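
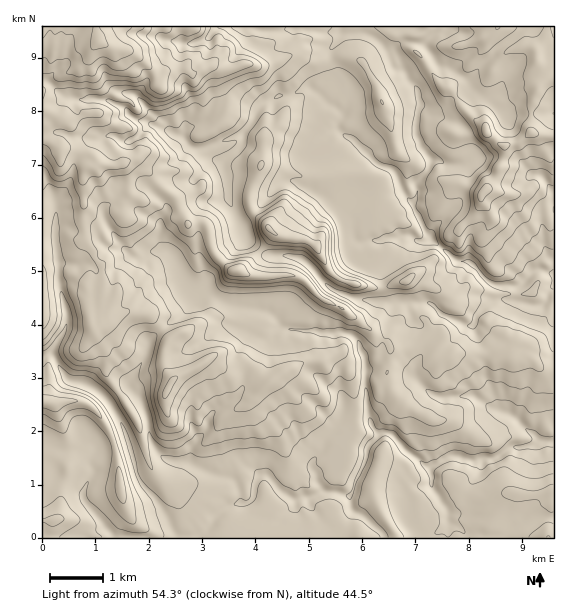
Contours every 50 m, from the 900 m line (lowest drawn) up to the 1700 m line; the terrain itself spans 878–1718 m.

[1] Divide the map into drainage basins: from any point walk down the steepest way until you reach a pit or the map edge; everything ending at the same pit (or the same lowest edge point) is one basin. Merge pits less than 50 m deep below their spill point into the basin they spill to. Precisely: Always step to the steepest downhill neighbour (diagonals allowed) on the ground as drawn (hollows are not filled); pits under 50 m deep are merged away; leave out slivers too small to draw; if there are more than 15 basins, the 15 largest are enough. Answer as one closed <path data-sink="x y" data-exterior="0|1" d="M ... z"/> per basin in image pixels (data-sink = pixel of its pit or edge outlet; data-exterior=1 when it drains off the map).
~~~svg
<path data-sink="541 441" data-exterior="0" d="M553 26l-511 1 1 511 511-1 0-165-13-3-10-11-20-8-20 4-39 0-9 5-4-3 2-35 10-20-10-10-13-5-12-9-33 12-28-4-12-4-13-9-15-27-10-6-28-4-24-23-4-11 4-17 8-19 3-2 43 15 21 0 13-4 22 0 3-7 10-10 19-6 50 31 20 4 16 8 16-18 5-12 3-17 16-6 10-9 0-27 6-16 4-7 13-6z"/><path data-sink="553 275" data-exterior="1" d="M533 133l-17 10-11 4-3 17-5 12-16 18-16-8-20-4-50-31-19 6-10 10-3 7-22 0-13 4-21 0-43-15-5 5-9 24 0 15 3 5 24 23 28 4 10 6 15 27 13 9 12 4 28 4 33-12 12 9 13 5 10 10-10 20-2 35 4 3 9-5 39 0 20-4 20 8 10 11 12 2 1-235z"/><path data-sink="553 113" data-exterior="1" d="M553 77l-4 0-8 6-8 17-2 32 4 2 19 1z"/>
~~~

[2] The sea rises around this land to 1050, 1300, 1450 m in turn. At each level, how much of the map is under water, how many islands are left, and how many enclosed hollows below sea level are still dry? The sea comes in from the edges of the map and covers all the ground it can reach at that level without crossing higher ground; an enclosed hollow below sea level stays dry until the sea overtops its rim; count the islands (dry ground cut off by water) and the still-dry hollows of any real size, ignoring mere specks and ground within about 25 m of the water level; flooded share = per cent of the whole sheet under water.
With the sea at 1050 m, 16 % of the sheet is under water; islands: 0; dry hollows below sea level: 0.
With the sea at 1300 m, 82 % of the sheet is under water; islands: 2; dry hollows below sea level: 0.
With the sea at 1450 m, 95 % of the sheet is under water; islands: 0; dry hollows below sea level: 0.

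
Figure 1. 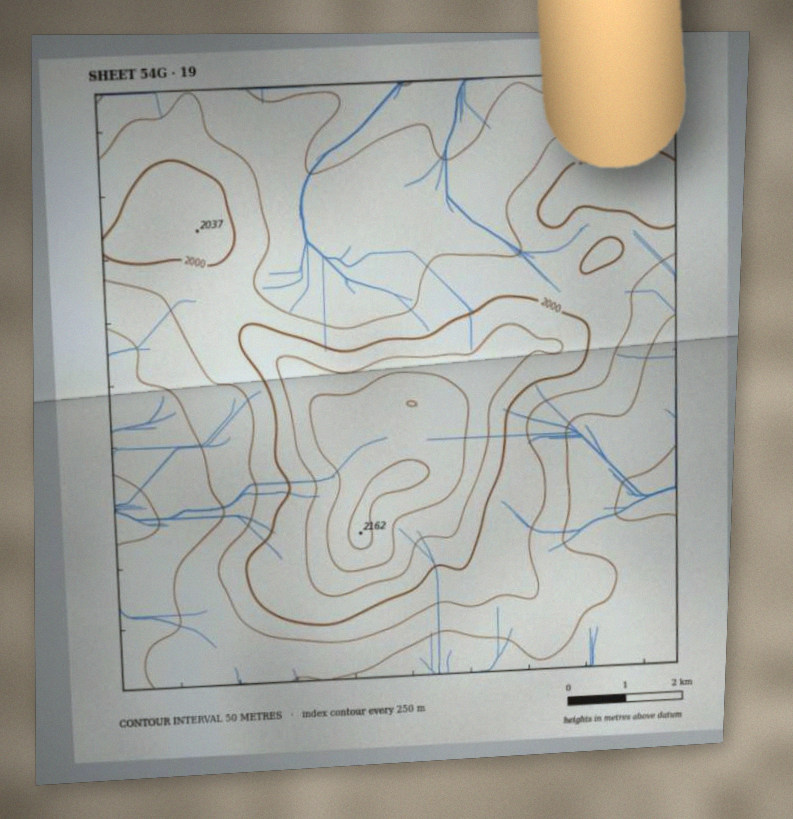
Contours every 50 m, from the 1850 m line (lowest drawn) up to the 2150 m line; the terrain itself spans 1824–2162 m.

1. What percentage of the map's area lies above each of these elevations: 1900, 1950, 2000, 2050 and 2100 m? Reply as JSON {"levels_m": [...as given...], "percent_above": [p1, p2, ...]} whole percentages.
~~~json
{"levels_m": [1900, 1950, 2000, 2050, 2100], "percent_above": [79, 47, 26, 12, 6]}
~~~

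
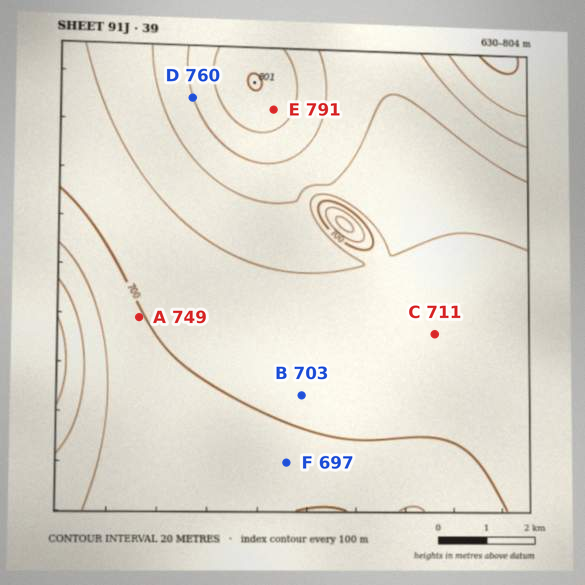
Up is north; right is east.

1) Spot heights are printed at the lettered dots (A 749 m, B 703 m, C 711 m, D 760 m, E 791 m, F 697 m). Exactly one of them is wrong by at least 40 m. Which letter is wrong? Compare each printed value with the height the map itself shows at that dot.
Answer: A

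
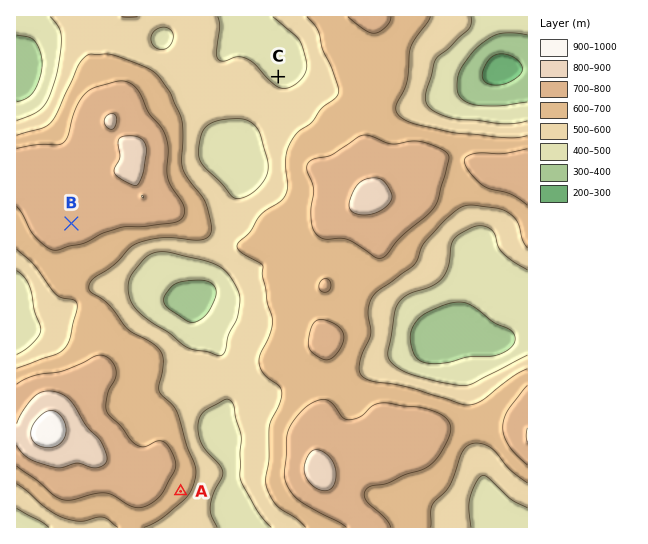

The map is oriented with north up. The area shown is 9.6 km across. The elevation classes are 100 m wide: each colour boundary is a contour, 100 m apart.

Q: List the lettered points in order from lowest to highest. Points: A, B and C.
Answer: C A B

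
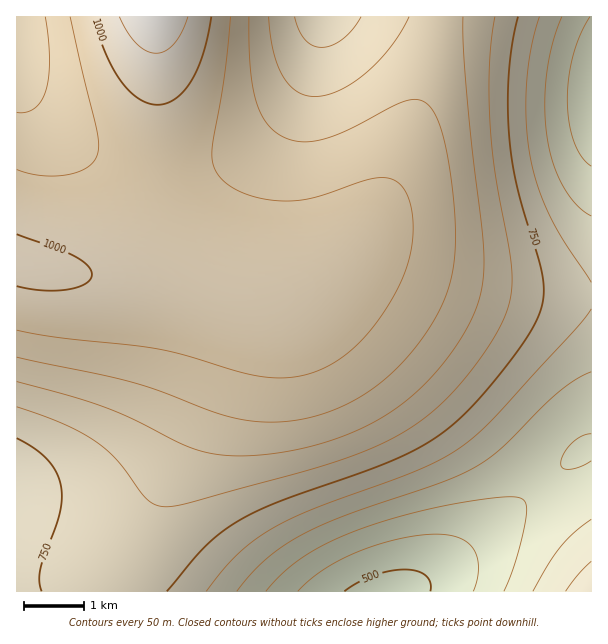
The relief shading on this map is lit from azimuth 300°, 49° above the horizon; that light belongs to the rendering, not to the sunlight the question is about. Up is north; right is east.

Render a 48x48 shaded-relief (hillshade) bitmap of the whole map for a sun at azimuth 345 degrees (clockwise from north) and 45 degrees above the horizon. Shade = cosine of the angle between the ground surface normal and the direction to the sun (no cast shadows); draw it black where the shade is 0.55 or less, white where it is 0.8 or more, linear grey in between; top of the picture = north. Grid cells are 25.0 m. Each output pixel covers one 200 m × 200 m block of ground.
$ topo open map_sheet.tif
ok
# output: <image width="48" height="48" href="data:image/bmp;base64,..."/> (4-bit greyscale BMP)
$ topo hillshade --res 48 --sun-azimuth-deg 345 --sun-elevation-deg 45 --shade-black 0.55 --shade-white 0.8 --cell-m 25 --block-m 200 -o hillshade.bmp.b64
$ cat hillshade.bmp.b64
<image width="48" height="48" href="data:image/bmp;base64,Qk32BAAAAAAAAHYAAAAoAAAAMAAAADAAAAABAAQAAAAAAIAEAAATCwAAEwsAABAAAAAAAAAAAAAAABEREQAiIiIAMzMzAERERABVVVUAZmZmAHd3dwCIiIgAmZmZAKqqqgC7u7sAzMzMAN3d3QDu7u4A////AKqqmZmIh3ZmVVRERFVWZneJmqu7zMzMzKqqqZmYiHdmVVRERERVVmd4iaq7vMzMzKqqqqmZiHdmVVREQzRERVZneImqu8zN3aqqqqqZmId2ZVRDMzMzNEVWZ3iaq7zM3bqqqqqZmId2ZVRDMzIjMzRFVneJqrvM3aqqqqqpmYh2ZVRDMyIiIjM0RWd4mqvMzaqqqqqpmYh3ZVRDMiIiIiIzRFZ4iau8zKqqqqqZmYh3ZlRDMyIiIiIjNFVniZq7zKqqqqmZmYh3ZlVEMyIiIiIjM0VmeJmrvJmZmZmZmIh3ZlVEMzIiIiIiM0RWd4mqu5mZmZmYiIh3ZmVUQzMiIiIjM0RVZ4iaqoiIiIiIiId3ZmVVREMzMzMzM0RVZniJmnd3d3d3d3d3dmZVVEREMzMzNERFVmd4iWZmZ3d3d3d3dmZmVVVERERERERFVmZ3iFZmZmZnd3d3d2ZmZlVVVERERERFVWZnd1VVVmZmZ3d3d3d2ZmZlVVVVRERVVVZmd1VVVWZmZnd3d3d3d2ZmZlVVVVVVVVVmZ0VVVVZmZnd3d3d3d3d2ZmZlVVVVVVVmZkVVVVZmZnd3d3eHd3d3d2ZmZVVVVVVmZlVVVWZmZ3d3iIiIiIh3d3dmZmVVVVZmZlVVVmZmd3d4iIiIiIiId3d2ZmZmZmZmZ1VmZmZ3d3iIiIiIiIiIiHd3dmZmZmZnd2ZmZ3d3eIiIiZmZmZmIiId3d3ZmZnd3d3d3d3eIiIiZmZmZmZmZiIiHd3d3d3d4iHiIiIiIiZmZmZmZmZmZmIiId3d3d4iImYiJmZmZmZmZmqqqqpmZmYiIiHd4iIiZmZmZmZmZmaqqqqqqqqqZmZiIiIiIiJmZqpqqqqqqqqqqqqqqqqqpmZmIiIiIiZmqqqqqqqqqqqqqqqqqqqqqmZmYiIiIiZmqu6q7u6qqqqqqqqqqqqqqqpmZiIiImZqqu7u7u7uqqqqqqqu7u7uqqqmZmIiImZqqu7u7u7u6qqqqqqu7u7u6qqqZmYiImZqru7u7u7uqqqqqqqu7u7u7uqqpmYiImZqqu7u7u7uqqqqqqqu7u7u7u6qpmZiIiZmqu7u7u7qqqpmaqqu7u7y7u7qqmZiIiZmqu7u7u6qqmZmZmqq7vMzMu7uqmZiIiJmaq7u7uqqZmZmZmaq7vMzMzLu6qZiIiImZqru7uqmZiIiImaqrvMzMzLu6qZiIiIiZqru7qqmYiIiIiZqrvMzMzMu6qZiIiIiJmru7qpmYiHd4iJmrvMzMzMy7qZiId3iImbu6qpmIh3d3iJmqvMzMzMy7qpiHd3eIibu6qpmId3d3eImqu8zMzMy7qpiHd3d4iLu6qZmId3d3eImau8zMzMy7qpiHd3d3iLuqqZmId3d3d4iaq8zMzMy7qpiHd2Z3eLqqqZiId3dnd3iZq7zMzMy7qpiHdmZnd6qqqZmIh3dmd3iJqrvMzMy7qpiHdmZmd6qqmZmIh3d2d3eJmru8zMu7qpiHdmZmZqqqmZmIh3d2Z3eImqu7zMu7qpiHdmZmZg=="/>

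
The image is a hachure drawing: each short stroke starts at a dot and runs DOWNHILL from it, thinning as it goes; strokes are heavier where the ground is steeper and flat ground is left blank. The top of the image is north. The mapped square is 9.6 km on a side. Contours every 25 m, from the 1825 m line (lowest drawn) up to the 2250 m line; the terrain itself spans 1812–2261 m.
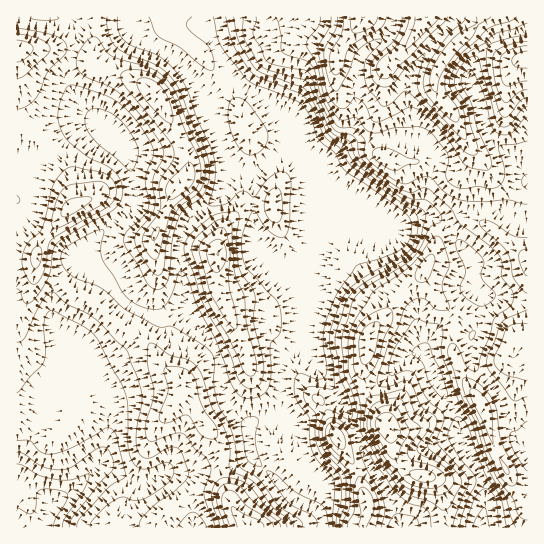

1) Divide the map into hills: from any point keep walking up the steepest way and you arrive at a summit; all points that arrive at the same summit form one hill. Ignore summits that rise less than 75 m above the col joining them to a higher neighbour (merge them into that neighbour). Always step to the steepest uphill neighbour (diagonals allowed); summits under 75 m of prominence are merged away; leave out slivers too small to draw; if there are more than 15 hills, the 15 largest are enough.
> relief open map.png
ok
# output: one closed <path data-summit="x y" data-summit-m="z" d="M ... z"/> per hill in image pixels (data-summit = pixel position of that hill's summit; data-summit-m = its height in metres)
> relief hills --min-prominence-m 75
<path data-summit="527 58" data-summit-m="2261" d="M394 16l-263 0 0 9 8 12 31 18 25 24 14 27 3 13 15 36 3 14 25 3 26-17 18-2 7 3 9 10 4 20-1 7 17-1 11 3 43 28 8 1 14-7 10-8 6-24 10-22-1-9-11-10-12 0-18-5-12 0-30 5-22 13 16-15 9-23 1-10-4-26 6-22 11-14 12-7 9-9 4-9z"/><path data-summit="155 94" data-summit-m="2069" d="M130 16l-114 1 1 464 4-23 18-33 0-40 28-48-11-10-4-10 0-23 8-16 16-15 1-3 8 11 22 13 22 23 13 6 17 6 26-10-2-30-6-22 2-19 8-17 33-24 9-24-2-18-11-24-7-25-9-19-23-27-11-8-21-11-9-7-5-9z"/><path data-summit="250 526" data-summit-m="2089" d="M77 260l-1 3-16 15-5 8-3 8 0 23 7 14 26 19 19 35 4 50-9 30 8 2 30 16-10 22-3 22 199 1 0-10-4-7-28-14-14-16-25-24-4-18 0-14-19-20-4-8-8-43-10-17-15-16-5-11-4-1-24 10-17-6-13-6-22-23-22-13z"/><path data-summit="387 426" data-summit-m="2172" d="M335 192l-17 1-7 18 1 36-9 43 1 44 4 16 11 21 14 18 15 25 15 37 32 55 5 21 81 1 4-22-1-21-19-38-12-38-10-16-12-30-7-10 7-15 10-7 14 0 14 4 6-4 5-14 1-18-8-10-1-28-19-27-14-14-9-4-9 0-20 8-10 0-37-25z"/><path data-summit="426 17" data-summit-m="2251" d="M527 16l-132 0-4 15-30 24-8 28 4 26-1 10-7 19-13 15 22-10 37-4 18 5 12 0 12 13 0 6-10 22-6 24-19 14 19-7 10 0 14 4 14-7 18-4 16 2 28 12 7-1 0-43-12-18-28-26-5-12-6-26-8-14 2-16 10-17 14-13 32-6z"/><path data-summit="218 254" data-summit-m="2075" d="M235 169l-6 1-5 20-4 7-33 25-8 16-2 19 6 22 2 30 7 12 21 25 7 16 1 19 4 16 4 8 20 22 8-7 23-2 1-48 3-11 5-5-21-23-3-6 0-11 6-9 7-6 13-7 11 0 2-6-3-3-15-4-12-7-17-19-4-38 0-38 3-4z"/>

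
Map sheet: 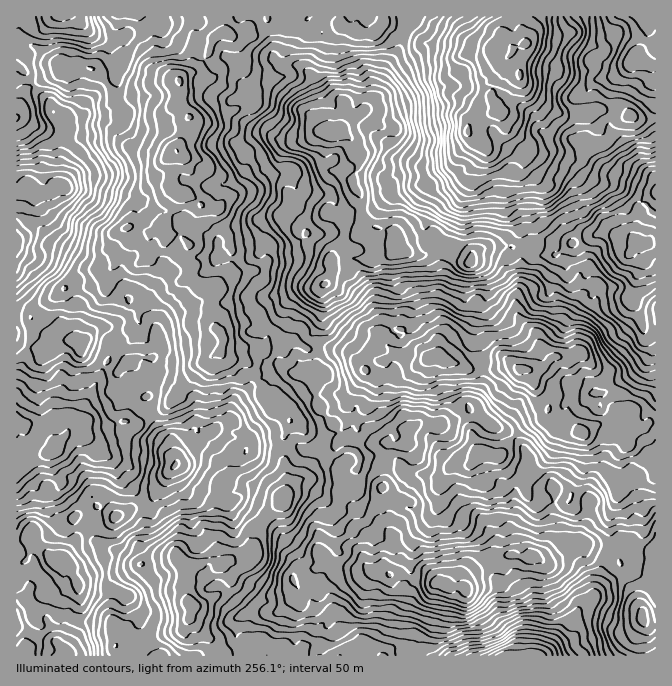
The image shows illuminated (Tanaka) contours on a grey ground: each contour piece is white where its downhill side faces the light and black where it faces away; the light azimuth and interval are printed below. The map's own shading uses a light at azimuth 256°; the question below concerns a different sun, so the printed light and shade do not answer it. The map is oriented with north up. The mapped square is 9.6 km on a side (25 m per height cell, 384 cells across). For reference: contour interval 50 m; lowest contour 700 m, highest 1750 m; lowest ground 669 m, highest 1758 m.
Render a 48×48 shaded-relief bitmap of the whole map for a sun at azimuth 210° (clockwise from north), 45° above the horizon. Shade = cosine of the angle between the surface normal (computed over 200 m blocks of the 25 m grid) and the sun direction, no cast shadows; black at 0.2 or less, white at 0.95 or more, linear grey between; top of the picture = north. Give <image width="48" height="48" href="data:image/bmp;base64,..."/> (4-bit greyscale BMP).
<image width="48" height="48" href="data:image/bmp;base64,Qk32BAAAAAAAAHYAAAAoAAAAMAAAADAAAAABAAQAAAAAAIAEAAATCwAAEwsAABAAAAAAAAAAAAAAABEREQAiIiIAMzMzAERERABVVVUAZmZmAHd3dwCIiIgAmZmZAKqqqgC7u7sAzMzMAN3d3QDu7u4A////AGec7tuq3/7IipdndliFWHQRAAIQA1QkVYq97cuazuyWeGVVZ3dUVkIQABEAFVNFVszMy6h5vNt2h1REaHMjQhEQAzAAJnVmadqYeIVr3cl4qYdmiFIzIhAAJCABR4h2rZiHeZnN3ad6upd5l0NDRCE2dlQzRXdXzYl2rL3+3LmsupeKl1Vmh2i8yodERVRZyphozszczbm7q4aamYiry73e2odXmGV6qJet7cqZqnaIinaqm6rN3d7u7Lq924ipmZre3JdmZVZ2aGepvLzMze7uzN3v3M3Lu83sunZlVEZkaIu5zbu7ze7brN7+3u7t3N7ruoqodUREeK25zKur3c26ve/97t3uzN3cur3ahld4qqyZqquazd287u7bzL3tzczMq+7JdWmruqh4mKqL3tzN7cypvN/czazbvf2nZnmqmIh3d6qs3LvN3Mus7v7czazbztqHaLuph4p2eLqamJurzLm///7d27u6vKd2e+yZmruZmqmJibl5mHnv/+3duqqZuniYreyqrdzLmKqrq6eJZY3/7cq7q4iZl2iZztzczu3IaczMvMzKe+7+uWeaqVaHZld4zs3d7uyEfNzc3v/rz/7smGeYdVZmZniau83t7rhVq87u7/7e/+/rmIqWNFVnZ4mqus7u7JZXmt7t3u7u/v/amruVI0VmVoqZq87suoiavd27zd7cveyZu8pSI2iFV6u7vMy7mJq8zcqqqqqGioVpiZMBI5uYq6rMvNy6d5mZmJmpiHZld1WGNCABNcu73czLvdy4Z4d2VniHd2ZTVWhiIgASWbvN7u3L3tunaHZTJFVlRWQSRYggIgEje4rd3uy83tyoeHZBFEVTNEMTVnczMjVWmWeLzdvN3cuYiZdUaIYyMzIiJFRENHdWdXdnvMze3LqHmYd4mqYiIiIgFWMjRnUiRYmYm7zdzLmIh3d4iqhlNGZViYVFZ2MjZ6u5m83LzLmah3ZXm7mYirms3bqpiGRHmduYqqzLy5mqhmRpmZiazd3u7u3LqpeKvMl4h2ipqazLd2aJeJm97v//7/3czLq83XeHZneKvNy5iYmqmpnO7///7u3tzMzMyomXiZms3LmIiHiqmGnN7///7e7tu8y6l83N3Lq8y5mYVVeoVXvM3d7+3d3bmrqYiO7v/d3czMqFNWZjN5qry87u7dzKmpmpm+7u7u7bvKdDVkMhRnmqmbzf7LuoiJu7zszM3dyqqIZnhjVUVnvJiczO2auHeLy83rqKzMqbuqmHh4mGiry5vM3Mq8l5qsy923Vs3Mu8vKZGmqlovMur3c3KrLirmaq7h1bP7svMvJVoqpeL3M3N3d3Jq5u4Z4d1NGr/7sq8zJeamYm8zO7v/u3LvM2WaIZURZztzKmrqFeYmomq3u7v/uzd3dtmh2d1V8yphmmoZEiYuYm9/t3v7tvO3cmHhnmHirhTImqnZYmruqzu7e7u3cu8u6qXd5mIvIYxJ7y6iamrmbzczd3LupqYiZh2Z2ZomHUiWt3KiaiZeLy6vMmbmImGaIdWVVVWZw=="/>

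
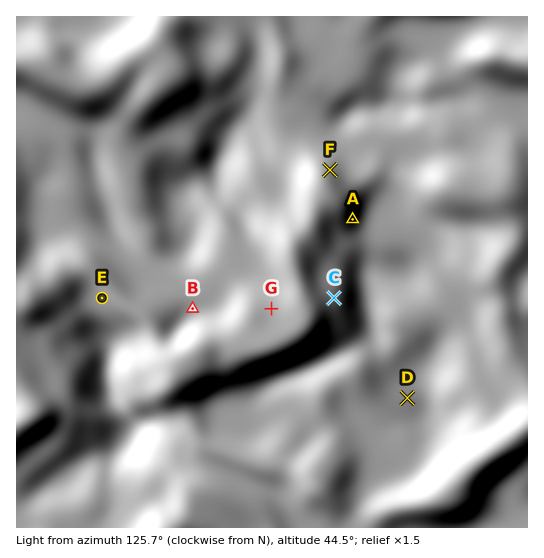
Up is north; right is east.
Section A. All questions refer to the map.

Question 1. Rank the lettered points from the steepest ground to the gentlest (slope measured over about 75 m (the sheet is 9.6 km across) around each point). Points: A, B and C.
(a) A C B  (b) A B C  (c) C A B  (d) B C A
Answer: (a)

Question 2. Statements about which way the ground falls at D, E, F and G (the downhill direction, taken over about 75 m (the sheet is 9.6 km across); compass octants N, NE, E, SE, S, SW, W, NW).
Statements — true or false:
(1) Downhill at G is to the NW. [false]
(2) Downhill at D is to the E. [false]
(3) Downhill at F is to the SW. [true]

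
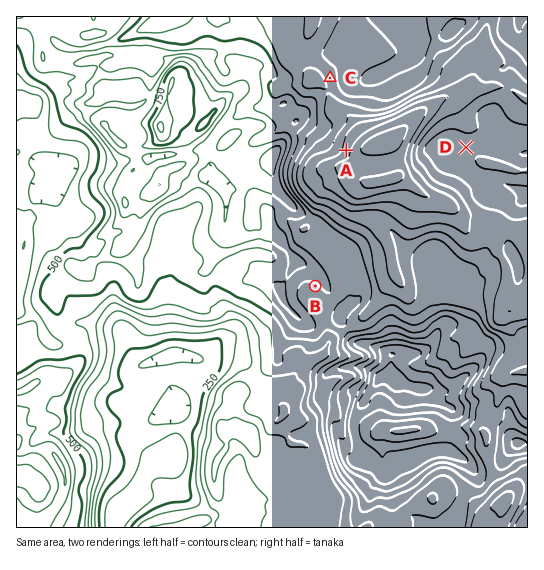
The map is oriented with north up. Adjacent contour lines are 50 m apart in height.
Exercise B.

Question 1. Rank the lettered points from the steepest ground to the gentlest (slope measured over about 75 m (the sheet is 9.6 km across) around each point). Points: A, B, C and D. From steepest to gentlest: A C B D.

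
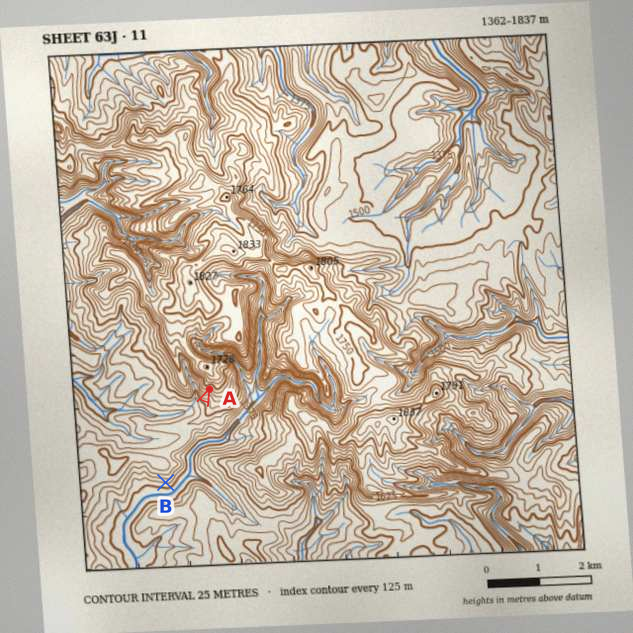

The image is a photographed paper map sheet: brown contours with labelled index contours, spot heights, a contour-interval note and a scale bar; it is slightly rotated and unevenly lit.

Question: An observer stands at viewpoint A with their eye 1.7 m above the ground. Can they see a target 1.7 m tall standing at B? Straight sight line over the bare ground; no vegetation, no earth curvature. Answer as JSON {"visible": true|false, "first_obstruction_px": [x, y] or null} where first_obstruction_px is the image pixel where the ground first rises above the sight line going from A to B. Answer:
{"visible": false, "first_obstruction_px": [176, 461]}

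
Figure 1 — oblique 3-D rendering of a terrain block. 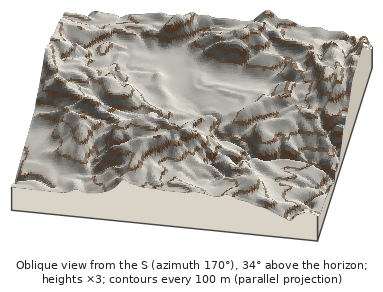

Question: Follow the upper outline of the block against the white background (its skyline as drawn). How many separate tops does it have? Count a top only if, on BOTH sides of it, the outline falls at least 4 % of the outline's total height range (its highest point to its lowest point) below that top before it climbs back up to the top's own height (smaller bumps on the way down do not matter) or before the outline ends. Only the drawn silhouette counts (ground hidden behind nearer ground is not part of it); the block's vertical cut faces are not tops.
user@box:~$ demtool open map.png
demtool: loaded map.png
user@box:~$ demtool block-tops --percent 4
2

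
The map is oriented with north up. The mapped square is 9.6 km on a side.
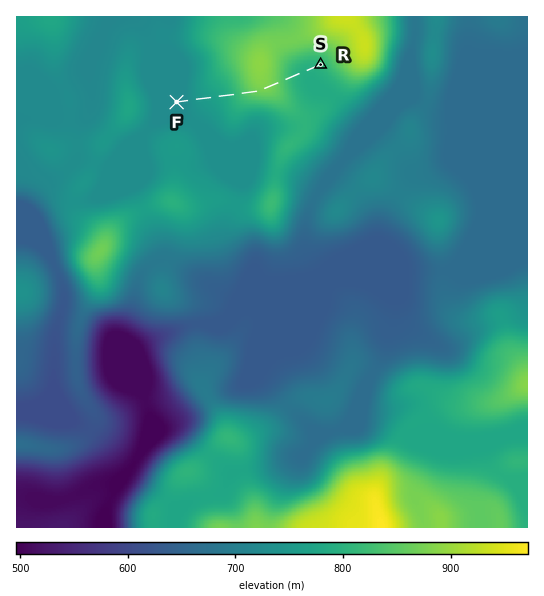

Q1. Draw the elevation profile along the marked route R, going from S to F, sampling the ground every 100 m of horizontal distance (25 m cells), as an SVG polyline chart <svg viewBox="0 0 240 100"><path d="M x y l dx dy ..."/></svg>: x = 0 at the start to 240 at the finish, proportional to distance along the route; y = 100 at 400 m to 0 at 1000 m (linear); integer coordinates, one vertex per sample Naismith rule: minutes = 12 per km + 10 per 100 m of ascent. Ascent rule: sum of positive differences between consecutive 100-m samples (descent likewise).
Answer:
<svg viewBox="0 0 240 100"><path d="M0 32l9 2 8 1 9 0 8 0 9-1 8-2 9-3 8-3 9-3 8-2 9 0 8 0 9 1 8 2 9 2 8 3 9 2 8 3 9 2 9 2 8 1 9 1 8 1 9 1 8 1 9 2 8 1 9 0 1 0"/></svg>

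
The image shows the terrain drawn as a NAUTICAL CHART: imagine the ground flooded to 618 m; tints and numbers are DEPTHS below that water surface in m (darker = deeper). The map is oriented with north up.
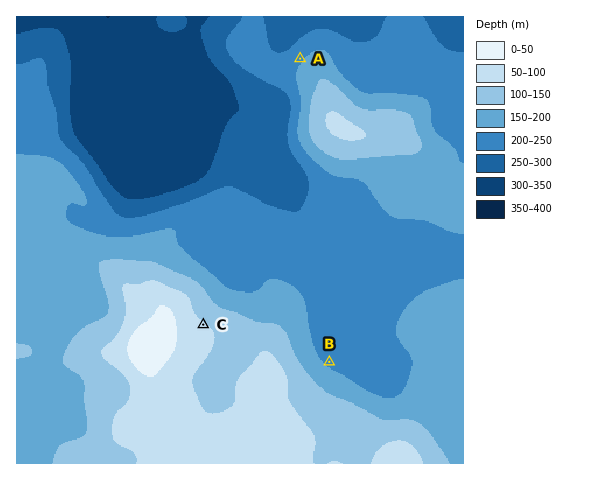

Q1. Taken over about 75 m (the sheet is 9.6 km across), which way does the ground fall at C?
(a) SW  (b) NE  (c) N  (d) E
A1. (b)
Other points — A NW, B NE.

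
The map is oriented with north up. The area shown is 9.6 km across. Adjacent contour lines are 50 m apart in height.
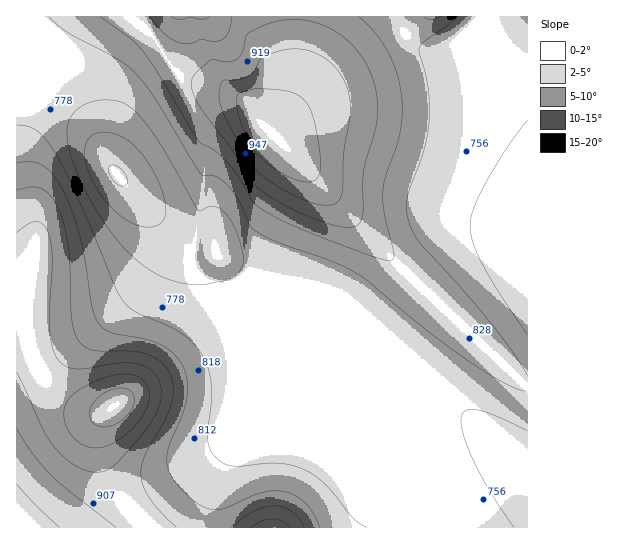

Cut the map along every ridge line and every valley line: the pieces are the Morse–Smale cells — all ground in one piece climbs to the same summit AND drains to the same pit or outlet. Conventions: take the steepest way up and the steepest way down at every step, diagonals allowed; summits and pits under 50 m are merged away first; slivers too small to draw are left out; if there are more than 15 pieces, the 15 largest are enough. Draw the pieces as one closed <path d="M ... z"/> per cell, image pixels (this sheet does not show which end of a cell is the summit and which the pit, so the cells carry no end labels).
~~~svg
<path d="M425 16l-131 0-1 67-2 11-19 32-1 7-16-16-14-21-12-7-48-13-9-9-20-32-23-19-112 0-1 63 33 14 22 15 16 17 22 40 12 16 54 54 16 8 20 4 25 31 7 5 35 10 28 4 11 6 74 54 136 106 1-80-9-3-117-111-129-134 15-18 25-24 92-58z"/><path d="M17 80l-1 222 8 1 1 28 8 28 14 23 19 18 24 11 16 0 5-2-8 9-4 15 4 32 14 29 29 34 63 0 3-26 11-35 9-18 35-51 13-33 3-14 0-24-4-14-16-22-25-11-27-33-24-6-20-13-46-47-12-16-22-40-16-17-22-15z"/><path d="M479 16l-56 1-18 18-92 58-25 24-15 18 129 134 117 111 8 3 1-265-32-29-17-28-4-14 0-17z"/><path d="M266 289l-5 1 14 15 6 16 0 38-14 39-35 51-9 18-11 35-2 26 318-1-1-64-136-106-74-54-11-6-28-4z"/><path d="M23 303l-7 0 0 224 129 1-1-5-17-17-12-16-12-25-4-32 4-15 6-8-19 1-12-4-17-11-14-14-16-29-6-22z"/><path d="M293 16l-164 1 23 18 20 32 9 9 48 13 12 7 14 21 15 15 21-38 2-11z"/><path d="M527 16l-46 0-6 14 0 17 10 27 11 15 31 28z"/>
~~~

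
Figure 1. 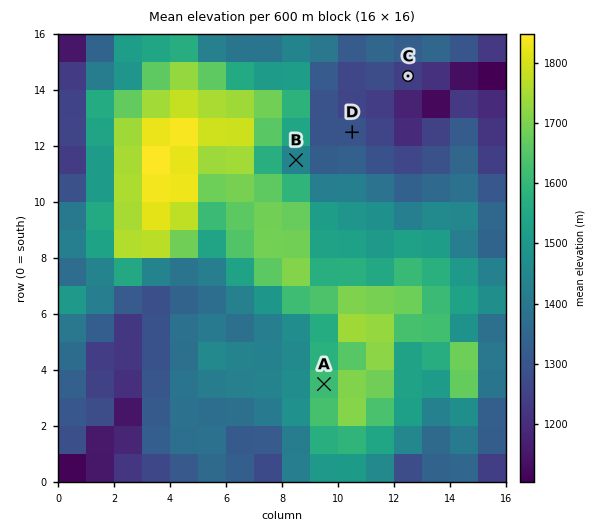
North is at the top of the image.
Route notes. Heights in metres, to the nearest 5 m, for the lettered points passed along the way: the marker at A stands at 1615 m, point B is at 1420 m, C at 1245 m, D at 1300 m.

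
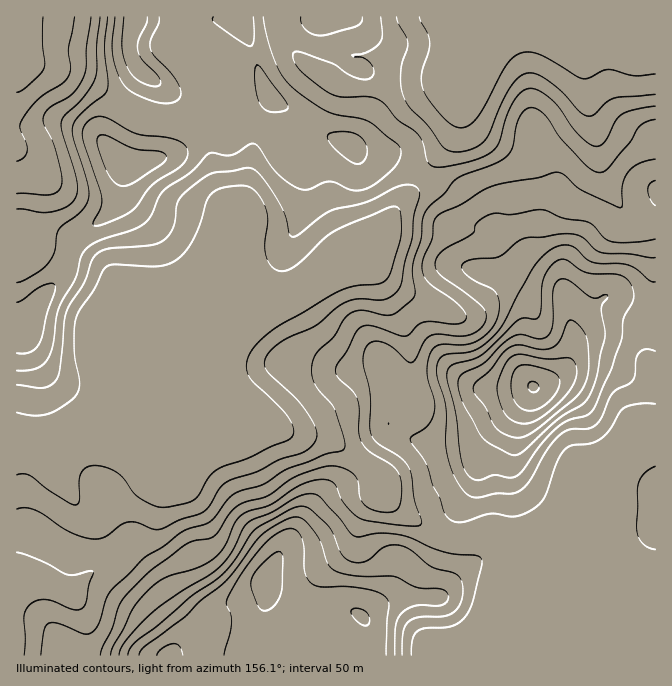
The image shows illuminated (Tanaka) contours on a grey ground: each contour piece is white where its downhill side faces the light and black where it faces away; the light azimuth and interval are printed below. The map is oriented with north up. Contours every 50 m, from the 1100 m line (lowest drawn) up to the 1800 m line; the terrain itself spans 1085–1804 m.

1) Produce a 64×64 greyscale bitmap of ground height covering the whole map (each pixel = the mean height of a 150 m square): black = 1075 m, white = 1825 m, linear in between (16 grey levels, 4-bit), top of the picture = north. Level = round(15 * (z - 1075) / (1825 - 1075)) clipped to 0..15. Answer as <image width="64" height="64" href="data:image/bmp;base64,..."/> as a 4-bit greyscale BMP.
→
<image width="64" height="64" href="data:image/bmp;base64,Qk12CAAAAAAAAHYAAAAoAAAAQAAAAEAAAAABAAQAAAAAAAAIAAATCwAAEwsAABAAAAAAAAAAAAAAABEREQAiIiIAMzMzAERERABVVVUAZmZmAHd3dwCIiIgAmZmZAKqqqgC7u7sAzMzMAN3d3QDu7u4A////ADRFVVVWiZq7uqqru7u7u7u7u7qYd3d3d3d3d3d3d3d3NEVVVVZ4maqqqqu7u7u7u7u7uph3d3d3d3d3d3d3d3c0RVVEVmeJmqqqq7u7u7u7u7u6mHd3d3d3d3d3d3d3dzRERERVZ3iJqqqqu7u7u7u7y7qYiIiHd3d3d3d3d3d3NEREREVmd4iZqqu7u7u7u7vLuqmZmYd3d3d3d3d3d3czRDM0RVZ3eImqq7vMu7u7u7u6qqqpmHd3d3d3d3d3dzMzMzRFVmd3eJmqu8zLu7u7u6qqqqmYd3d3d3d3d3d3MzMzNERVZnd3iJq7zMu6qqqqqqmZmZh3d3d3d3d3d3czM0RERERWZmd3iavMy7qqmZmZmZmYiHd3d3d3d3d3dzM0RERERFVWZmd4m7zLuqmYiZmZmIiIh3d3d3d3d3d3RERERERERFVmZneau7u6qYiImZmIh3d3d3d3d3d3d3dERERERERERVVmZ4mru7qZiIiIiHd3d3d3d3d3d3d3iEREQzMzRERERVVmeJqrqpmHd3d3d3d3d3d3d3d3d3eIREQzMzMzMzNERVZ4iZqpmId2ZmZ3d4d3d3d3d3d3d4hEMzMzMzMzMzM0VWd3iZmIdmZVZnd4iIiIh3d3d3d3iDMzMjMzMzIiIjNFVmZ4iId2ZVVmd4iIiIiIh3d3d3eIMzIiMzMzIiIiM0RVVWd3d2ZVVVZ3iImZmYiHd3d3d4gzIiIzMzIiIiIjNERFVmZ2ZlVVZneImZmZmId3d3d3iCIiIiMzIiIiIiIzM0RFVmZlVVVneIiaqqqpiHd3d3d4IiIiIiIiIiIiIiIzM0RFVVVVVmd4iZqqqqmId3d3d3ciIiIiIiIiIiIiIiIjMzREVVZnd4iJqqqrupiHd3d3dyIiIiIiIiIiIiIiIiIjM0RFVnd3iImqq7u7qYiId3d3IiIiIiIiIiIiIiIiIiIzREVnd3eIiaq7zMy6mIiHd3ciIiIiIiIiIiIiIiIiIzNEVWd3d3iJqrvM3cupmYh3dzMzIiIiIiIiIiIiIiIjNERVZ3d3d4mrvM3d3LqqmId3MzMyIiIiIiIiIiIiIjNERVVnd3d3iavM3e7tzLqYiIgzMzMiIiIiIiIiIiIjNERVVWd3d3eKu8zd7u7cu6mIiEREMyIiIiIiIiIiIjNERFVWZ3d3eJq7zN3u7t3LqZmIREQzIiIiIiIiIiIjNEREVWZnd3d4mqu8ze7t3cupmYhVVDMiIiIiIiIiIiM0RERVZmd3dniZmqvN3d3dy6qZiGZVQyIiIiIiIiIiIjRERFVWZ3dmd4iImrzMzMzLupmYZlVDIiIiIiIiIiIiMzRERVVmZmZnd3eJq7u7zMu6qZlmZUMiIiIiIiIiIiIjMzREVWZlVWZmZniaqqu8y7qpmWZlQyIiIiIiIiIiIiIjMzRFVVVVVVVWZ4mqqru7uqmZZmVDIiIiIiIiIiIiIiIjM0RURFVVVVZniZmqu7u6qZlmZlQyIiIiIiIiIiIiIiIjNERERVVVZneImZq7u7qqmVVmVDMiIiIiIiIiIiIiIiIzMzNEVWZnd4iZmru6qqqZRVVVQyIiIiIiIiIiIiIiIiIiIzRWZ3eIiImauqqqqZlEVVVDMiIiIiIiIiIiIiIiIiIjNFZ3eIiIiZqqqZmZiERFVUQzMzMzIiIiIiMzMiIiIiI0Vnd4iIiImamYiIiIRERVVEMzMzMyIiIiIzMzIiIiIjRWZ3d3eIiJmYh3d3dERFVVREREQzMiIiIjMzMyIiIiM1Vmd3d3iIiIh3ZmZ0REVVVVVEREMyIiIiM0QzMiIiIjRWZmd3d3d3d3ZmZmRERFVWVVVEQzMiIiIzREMzMiIjNFZmZ3d3d3d3ZmZmZEM0RFZmZVRDMyIiIjNERDMzMyM0VWZmZmZ3ZmZmZmZjMzM0VWZlVEMzIiIiNEREREQzMzRFVWZmZmZmZmZVZmIiIzRWZmZVRDMyIiM0REREREQzNERVVWZmZmZmVVVmciIiNFZndmVUQzMzM0RVVVVVVEREREVVVVZmZlVVVWZiIiM0Vnd3ZmVUREM0RVVVVVVVREREREVVVVVVVVRVZmIiIzVmd3d3ZlVERERVVVVVZlVURDMzNEVVVVVVREVVYSIjRWd3d3ZmVVVURFVVVVZmVVREMyIzNFVVVVRERFVRIiNFZ3ZmZmVVVVVVVVVVZmZVVEQyIiI0RVVVRDNEVVIiM0VmZlVVVVVVVVVVVVVVVVREQzIiIjNFVVRDM0RFUSIzRWZlVVVVVVVVVVVVVVVVREMzIhESI0VVRDMzNERRIjNEVVVVVVVVVVVVZlVVREREMzIhEREjRFREMiMzREESIjRFVVVWZVVVVVZmVUREREMzIhERESI0REMiIjMzMREiI0RVZmZlVVVVVmVURDMzMzMiEREREjNDMyIiIiIgAREiNFVndmVVVVVWVURDMzMzMiIRERESIzMiIiIiIiAAESI0Vnd2VVVVVVZURDMzREMyIhEREREiIiIRESEREAARIjRWd2VVVVVVVVRDM0REMzMiERERESIiIREREREQABEiNFZ2ZVVVVVVVVEREREQzMyIRERERERERERERERAAESI0VnZVVVVVVmVEREREREMzIhEREREREREREREREAAREjRWd2VVVVVmZUREVVRERDMiEREREREREREREREQABESNFZ3ZVVVVmZlRERVVVVEMiIRERERERERERERER"/>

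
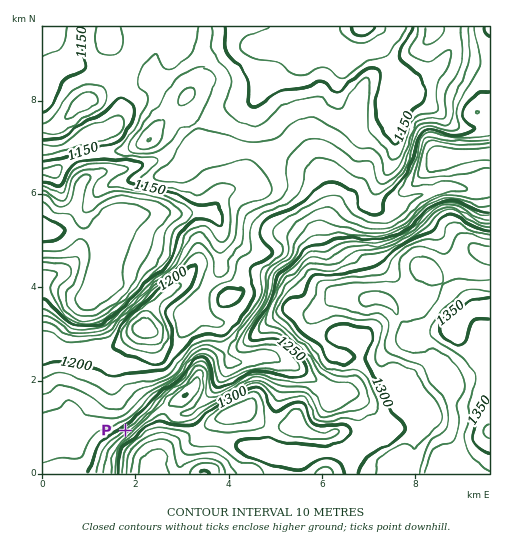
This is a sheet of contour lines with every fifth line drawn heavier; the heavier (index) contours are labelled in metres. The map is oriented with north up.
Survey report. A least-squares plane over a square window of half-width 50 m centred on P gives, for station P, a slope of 8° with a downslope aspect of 324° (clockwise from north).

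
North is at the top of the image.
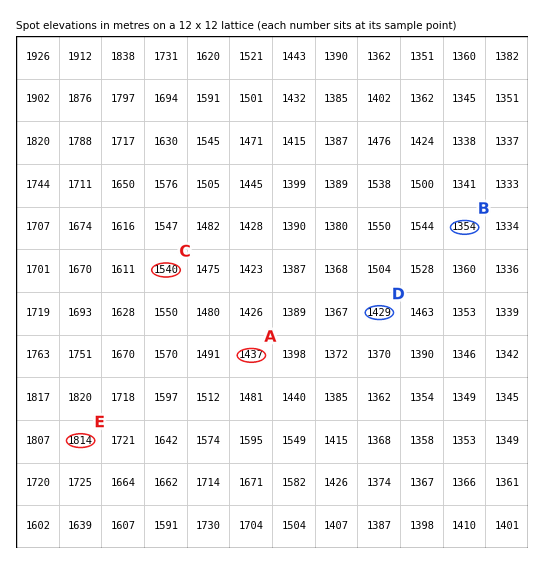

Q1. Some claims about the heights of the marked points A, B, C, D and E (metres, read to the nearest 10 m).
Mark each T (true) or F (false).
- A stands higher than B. T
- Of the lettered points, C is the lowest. F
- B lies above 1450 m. F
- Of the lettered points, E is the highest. T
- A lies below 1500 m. T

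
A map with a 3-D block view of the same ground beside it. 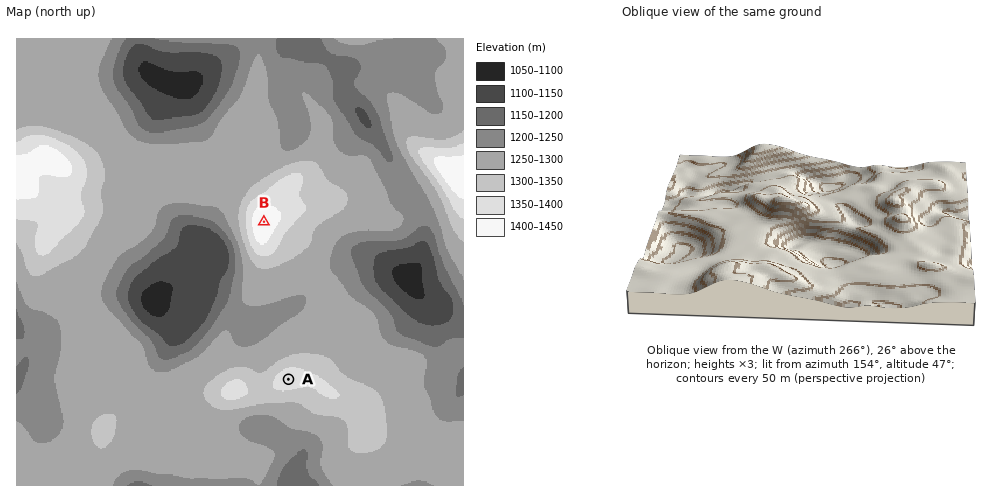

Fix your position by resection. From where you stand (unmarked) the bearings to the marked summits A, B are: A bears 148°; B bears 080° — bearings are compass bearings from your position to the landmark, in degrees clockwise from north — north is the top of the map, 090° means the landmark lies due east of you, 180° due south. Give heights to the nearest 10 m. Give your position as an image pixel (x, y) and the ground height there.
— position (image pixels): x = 197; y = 233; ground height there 1120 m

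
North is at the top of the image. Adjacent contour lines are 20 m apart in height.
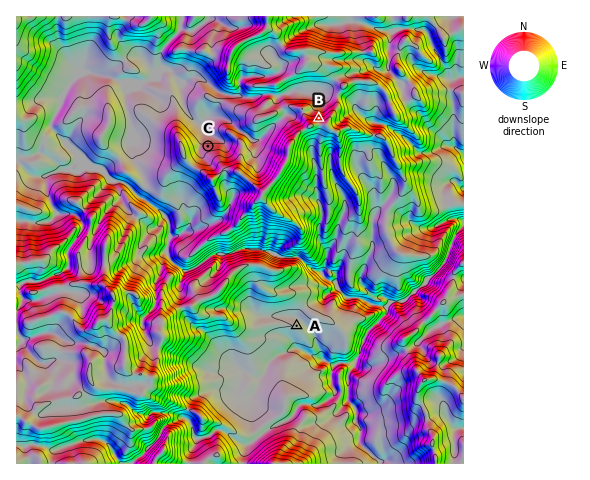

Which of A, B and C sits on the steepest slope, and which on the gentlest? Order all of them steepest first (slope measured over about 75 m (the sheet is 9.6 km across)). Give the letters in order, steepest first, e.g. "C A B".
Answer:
B C A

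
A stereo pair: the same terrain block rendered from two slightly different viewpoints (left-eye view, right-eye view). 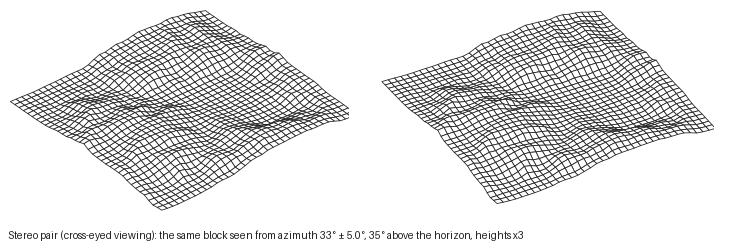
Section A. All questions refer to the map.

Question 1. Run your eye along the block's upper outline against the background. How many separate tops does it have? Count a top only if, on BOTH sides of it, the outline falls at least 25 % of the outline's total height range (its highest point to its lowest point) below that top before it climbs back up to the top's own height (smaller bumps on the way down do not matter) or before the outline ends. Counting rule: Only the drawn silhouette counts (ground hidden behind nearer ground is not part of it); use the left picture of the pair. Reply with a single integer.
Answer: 1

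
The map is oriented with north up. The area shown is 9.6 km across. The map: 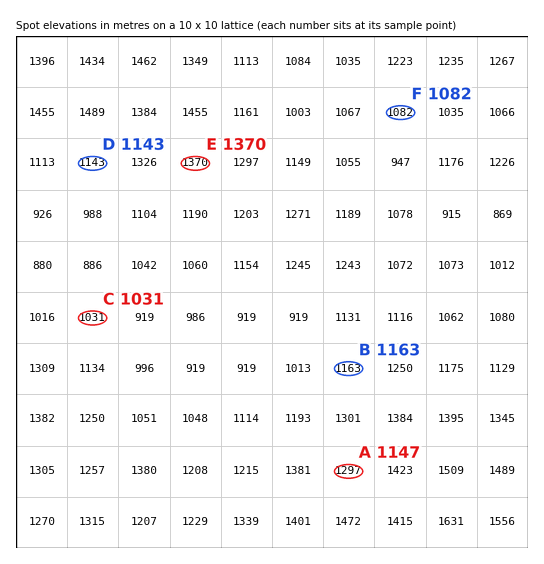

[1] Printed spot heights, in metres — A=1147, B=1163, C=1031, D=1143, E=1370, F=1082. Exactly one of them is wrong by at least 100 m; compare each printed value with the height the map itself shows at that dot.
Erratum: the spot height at A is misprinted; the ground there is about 1297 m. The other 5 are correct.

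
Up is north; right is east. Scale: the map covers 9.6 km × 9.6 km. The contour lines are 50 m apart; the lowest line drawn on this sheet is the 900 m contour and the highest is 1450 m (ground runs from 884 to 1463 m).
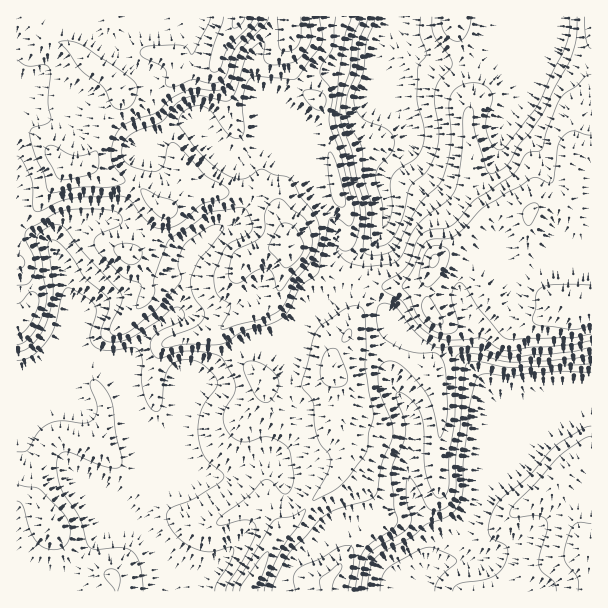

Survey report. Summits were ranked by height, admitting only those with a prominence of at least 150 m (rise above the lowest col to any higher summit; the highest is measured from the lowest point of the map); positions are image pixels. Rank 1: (434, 261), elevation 1310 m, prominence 183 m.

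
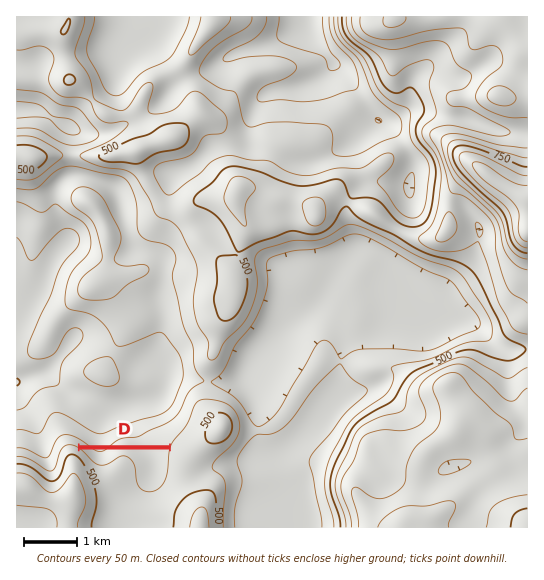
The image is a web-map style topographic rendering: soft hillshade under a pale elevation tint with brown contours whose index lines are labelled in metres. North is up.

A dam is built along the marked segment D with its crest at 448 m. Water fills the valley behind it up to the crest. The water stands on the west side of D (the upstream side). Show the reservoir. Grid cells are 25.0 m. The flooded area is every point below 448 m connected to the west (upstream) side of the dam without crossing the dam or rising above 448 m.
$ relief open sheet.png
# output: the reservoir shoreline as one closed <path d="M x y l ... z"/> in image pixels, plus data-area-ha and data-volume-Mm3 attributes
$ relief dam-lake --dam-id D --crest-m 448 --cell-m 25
<path d="M167 449l-84 0 0 1 10 11 8 4 9-2 4-4 1 0 6-4 5 0 3 1 6 6 2 5 0 11 2 1 0 4 6 6 2 0 3 2 1-2 4 0 3-2 1 0 5-6 0-3 3-5 0-12 1-2 0-9-1-1z" data-area-ha="58" data-volume-Mm3="7.12"/>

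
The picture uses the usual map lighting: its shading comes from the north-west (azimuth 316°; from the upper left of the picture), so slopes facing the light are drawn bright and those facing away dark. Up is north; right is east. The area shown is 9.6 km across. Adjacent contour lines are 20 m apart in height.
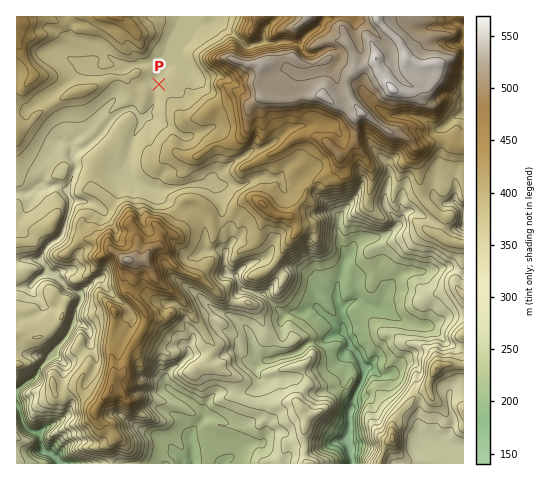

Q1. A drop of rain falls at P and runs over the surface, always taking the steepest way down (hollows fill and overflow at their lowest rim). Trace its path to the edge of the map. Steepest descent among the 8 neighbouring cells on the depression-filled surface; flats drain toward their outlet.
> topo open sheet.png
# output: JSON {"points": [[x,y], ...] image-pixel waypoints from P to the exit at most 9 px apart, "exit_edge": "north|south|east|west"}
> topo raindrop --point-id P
{"points": [[159, 84], [154, 90], [155, 99], [151, 109], [144, 116], [134, 111], [126, 110], [117, 115], [109, 124], [102, 133], [92, 141], [83, 148], [74, 155], [76, 165], [74, 174], [70, 183], [69, 193], [70, 202], [69, 211], [67, 221], [63, 230], [59, 239], [49, 245], [42, 255], [43, 264], [50, 271], [60, 280], [69, 290], [78, 292], [81, 301], [76, 311], [74, 320], [70, 329], [66, 339], [59, 348], [50, 357], [41, 367], [36, 376], [27, 382], [18, 389], [17, 392]], "exit_edge": "west"}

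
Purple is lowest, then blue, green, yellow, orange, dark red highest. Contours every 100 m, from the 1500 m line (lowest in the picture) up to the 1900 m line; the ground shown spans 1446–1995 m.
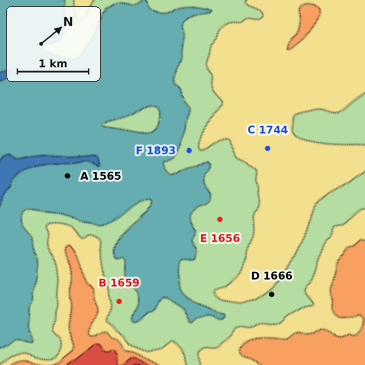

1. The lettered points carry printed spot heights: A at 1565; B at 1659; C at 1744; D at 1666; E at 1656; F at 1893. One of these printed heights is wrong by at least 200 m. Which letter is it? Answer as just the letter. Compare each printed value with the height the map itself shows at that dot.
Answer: F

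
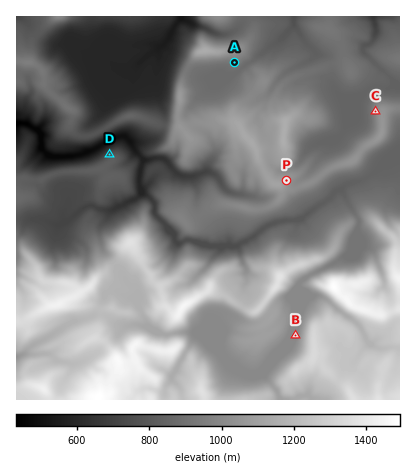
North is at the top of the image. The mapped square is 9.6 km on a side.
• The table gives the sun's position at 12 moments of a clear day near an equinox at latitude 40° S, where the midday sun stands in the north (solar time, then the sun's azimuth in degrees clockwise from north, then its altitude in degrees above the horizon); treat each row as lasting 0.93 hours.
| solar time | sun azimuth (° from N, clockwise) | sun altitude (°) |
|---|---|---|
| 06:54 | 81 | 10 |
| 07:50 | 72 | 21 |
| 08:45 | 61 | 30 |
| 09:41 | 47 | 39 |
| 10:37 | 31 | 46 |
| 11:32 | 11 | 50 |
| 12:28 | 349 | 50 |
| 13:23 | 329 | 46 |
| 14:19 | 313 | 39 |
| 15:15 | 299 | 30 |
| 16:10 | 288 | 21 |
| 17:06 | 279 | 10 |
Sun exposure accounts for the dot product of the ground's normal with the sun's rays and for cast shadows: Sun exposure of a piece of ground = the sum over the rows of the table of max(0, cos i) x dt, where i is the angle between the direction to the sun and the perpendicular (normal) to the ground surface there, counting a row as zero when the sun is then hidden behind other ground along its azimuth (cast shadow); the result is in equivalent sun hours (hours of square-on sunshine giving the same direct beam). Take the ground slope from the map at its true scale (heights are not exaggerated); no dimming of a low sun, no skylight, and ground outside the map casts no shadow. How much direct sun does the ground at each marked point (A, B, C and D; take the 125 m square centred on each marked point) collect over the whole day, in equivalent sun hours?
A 4.2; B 5.3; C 5.5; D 7.2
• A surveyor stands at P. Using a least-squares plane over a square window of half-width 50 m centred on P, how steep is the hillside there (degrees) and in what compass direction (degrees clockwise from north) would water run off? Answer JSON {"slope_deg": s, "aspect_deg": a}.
{"slope_deg": 16, "aspect_deg": 98}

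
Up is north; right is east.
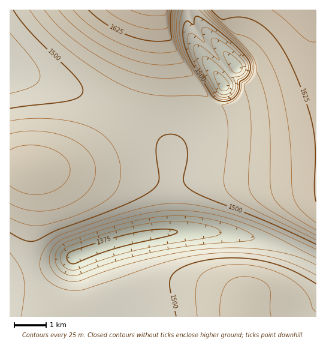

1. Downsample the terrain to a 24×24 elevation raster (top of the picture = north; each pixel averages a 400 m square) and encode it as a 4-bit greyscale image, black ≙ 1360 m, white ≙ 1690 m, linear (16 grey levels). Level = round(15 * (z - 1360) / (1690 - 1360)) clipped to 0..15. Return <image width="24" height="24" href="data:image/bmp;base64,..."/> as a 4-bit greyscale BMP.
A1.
<image width="24" height="24" href="data:image/bmp;base64,Qk2WAQAAAAAAAHYAAAAoAAAAGAAAABgAAAABAAQAAAAAACABAAATCwAAEwsAABAAAAAAAAAAAAAAABEREQAiIiIAMzMzAERERABVVVUAZmZmAHd3dwCIiIgAmZmZAKqqqgC7u7sAzMzMAN3d3QDu7u4A////AFVmZmZVVmd4mZmYiFVmZmZmZmd4mZmYh1VVVVVWZmd4iZmIh1VUMzRVVmd4iIiHZVZTERIzRFVmZ2ZlRGZkIREREiM0RERERXd2VDIRERESIjRFeHiId2VDMiIjNFZ4m4mZiHdmVURVZniavJqqmYh3ZmZneImqvKqqqZiHdmZ3eJmrvKu6qZiHdmZ3eJmrvKqqqZh3dmZ3eImrvKqpmYh3dmZ3eImrvJmYiId3dmZ3eImrvHeHd3d3d3d3eImrvGZnd3d3d3d3eImrzFVmZnd3iIiHNZmrzFVWZneIiJiEJHq7zFVWZ4iZmqljM1q8zVVmeJmqu7lENHu83VZniaq8zMdVR6vM3WZ4mrzN3cdli7zN3WeJq83e7sd4zMzd7g=="/>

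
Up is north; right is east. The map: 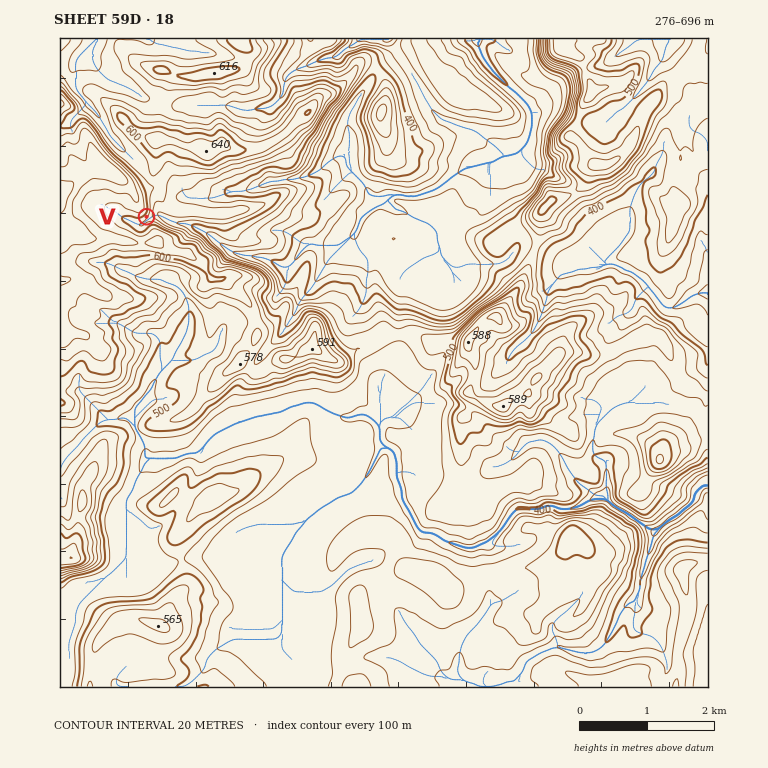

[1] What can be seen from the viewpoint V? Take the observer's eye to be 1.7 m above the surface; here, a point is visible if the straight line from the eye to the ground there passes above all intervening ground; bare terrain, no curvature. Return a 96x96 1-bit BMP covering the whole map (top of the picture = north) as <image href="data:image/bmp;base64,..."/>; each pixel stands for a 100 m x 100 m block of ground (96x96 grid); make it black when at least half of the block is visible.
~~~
<image width="96" height="96" href="data:image/bmp;base64,Qk2+BAAAAAAAAD4AAAAoAAAAYAAAAGAAAAABAAEAAAAAAIAEAAATCwAAEwsAAAIAAAAAAAAA////AAAAAAAAAAAAAAAAAAAAAAAAAAAAAAAAAAAAAAAAAAAAAAAAAAAAAAAAAAAAAAAAAAAAAAAAAAAAAAAAAAAAAAAAAAAAAAAAAAAAAAAAAAAAAAAAAAAAAAAAAAAAAAAAAAAAAAAAAAAAAAAAAAAAAAAAAAAAAAAAAAAAAAAAAAAAAAAAAAAAAAAAAAAAAAAAAAAAAAAAAAAAAAAAAAAAAAAAAAAAAAAAAAAAAAAAAAAAAAAAAAAAAAAAAAAAAAAAAAAAAAAAAAAAAAAAAAAAAAAAAAAAAAAAAAAAAAAAAAAAAAAAAAAAAAAAAAAAAAAAAAAAAAAAAAAAAAAAAAAAAAAAAAAAAAAAAAAAAAAAAAAAAAAAAAAAAAAAAAAAAAAAAAAAAAAAAAAAAAAAAAAAAAAAAAAAAAAAAAAAAAAAAAAAAAAAAAAAAAAAAAAAAAAAAAAAAAAAAAAAAAAAAAAAAAAAAAAAAAAAAAAAAAAAAAAAAAAAAAAAAAAAAAAAAAAAAAAAAAAAAAAAAAAAAAAAAAAAAAAAAAAAAAAAAAAAAAAAAAAAAAAAAAAAAAAAAAAAAAAAAAAAAAAAAAAAAAAAAAAAAAAAAAAAAAAAAAAAAAAAAAAAAAAAAAAAAAAAAAAAAAAAAAAAAAAAAAAAAAAAAAAAAAAAAAAAAEAAAAAAAAAAAAAAAOAAAAAAAAAAAAAAAHwAAAAAAAAAAAAAABwAAAAAAAAAAAAACAYAAAAAAAAAAAAADAAAAAAAAAAAAAAAbAAAAAAAAAAAAAAAeAAAAAAAAAAAAAAAeAAAAAAAAAAAAAAHOAAAAAAAAAAAAAAP+AAAAAAAAAAAAAA//AAAAAAAAAAAAAC//AAAAAAAAAAAAAG//4AAAAAAAAAAAAMf/4AAAAAAAAAAAAcf/8AAAAAAAAAAAAMf/+AAAAAAAAAAAOIf//AAAAAAAAAAAfI///AAAAAAAAAAAfJ///gAAMAAAAAACP////gAAYAAAAAAGD////wAB4AAAAAAAAf//5wAD4AAAAAAAAP//4wAB8AAAAA8AAB//4YAA8AAfADgAAAAP84AAcAA/8eAAAAAA/4AAGAAD/+AAAAAAH8AACAAD/+AAAAAAA8AAAAAA/+gAAAAAAcAAAAAARAgAAAAAAMAAAAAARwBAAAAAAGAAAAAAHwBgAAAAAGMAAAAAH/wAAAAAACeAAAAAP/5wAAAAAA+AAAAAH/94ABAAAB/gAAAAH//wAfgAAD/AAAAAH//wAeAAAH+AAAAAHzOwAOAAAH8EAAAAAAAAAGAAAH4GAAAAAAAAAGAAAHwCAAAAAAAAAEAAAHwAAAAAAAAAAEAAADwAAAAAAAAAAAAAAB4BgAAAAAAAAAAAAB8BgAAAAAAAAAAAAA+AwAAAAAAAAAAAAA+AQAAAAAAAAAAAAA+AAAAAAAAAAAAAAA+AAAAAAAAAAAAAAB8AAAAAAAAAAAAAAD8AAAAAAAAAAAAAAH4AAAAAAAAAAAAAAHwAAAAAAAAAAAAAAHAAAAAAAAAAAAAAAHAAAA="/>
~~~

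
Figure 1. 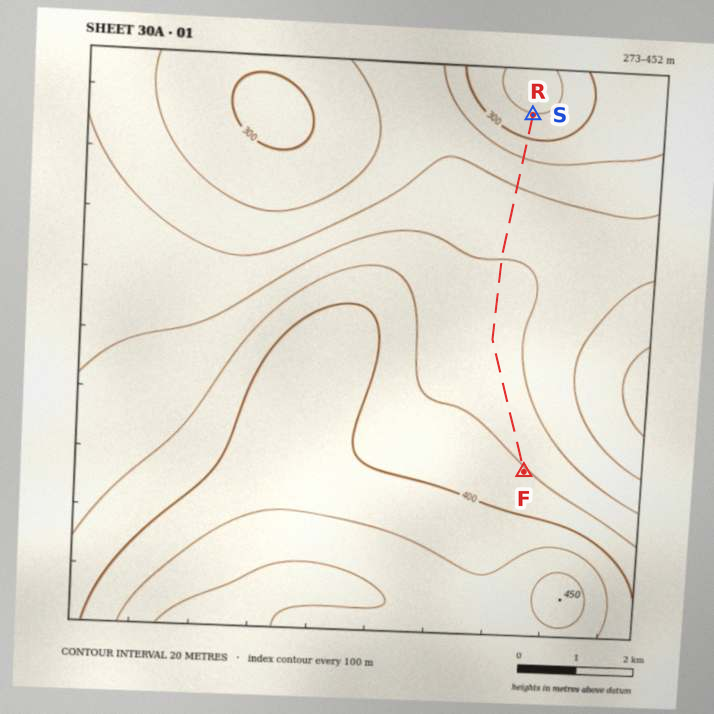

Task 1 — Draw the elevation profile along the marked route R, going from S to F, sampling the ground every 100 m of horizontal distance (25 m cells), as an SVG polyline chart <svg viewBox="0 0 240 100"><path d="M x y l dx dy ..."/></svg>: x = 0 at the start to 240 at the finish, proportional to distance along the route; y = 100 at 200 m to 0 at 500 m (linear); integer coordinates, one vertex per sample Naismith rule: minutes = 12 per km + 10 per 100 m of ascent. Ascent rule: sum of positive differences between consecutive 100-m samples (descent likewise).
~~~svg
<svg viewBox="0 0 240 100"><path d="M0 73l4-1 4-2 4-2 4-1 4-2 3-3 4-1 4-2 4-2 4-1 4-2 4-1 4 0 4-1 4-1 4 0 4-1 3 0 4-1 4 0 4-1 4 0 4-1 4 0 4-1 4 0 4 0 4 0 4-1 3 0 4 0 4 0 4 0 4 0 4 0 4 0 4 0 4 0 4 0 4 0 3-1 4 0 4 0 4 0 4 0 4 0 4 0 4 0 4 0 4-1 4 0 4 0 3 0 4-1 4 0 4 0 4-1 4 0 4 0 4-1 4 0 1-1"/></svg>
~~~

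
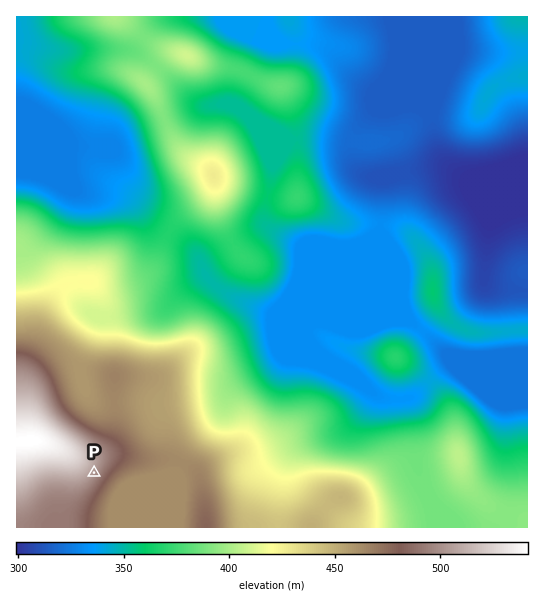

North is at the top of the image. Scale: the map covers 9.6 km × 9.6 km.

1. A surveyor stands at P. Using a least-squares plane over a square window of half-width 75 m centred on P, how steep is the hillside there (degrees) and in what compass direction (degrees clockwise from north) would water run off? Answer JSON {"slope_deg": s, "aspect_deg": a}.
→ {"slope_deg": 4, "aspect_deg": 125}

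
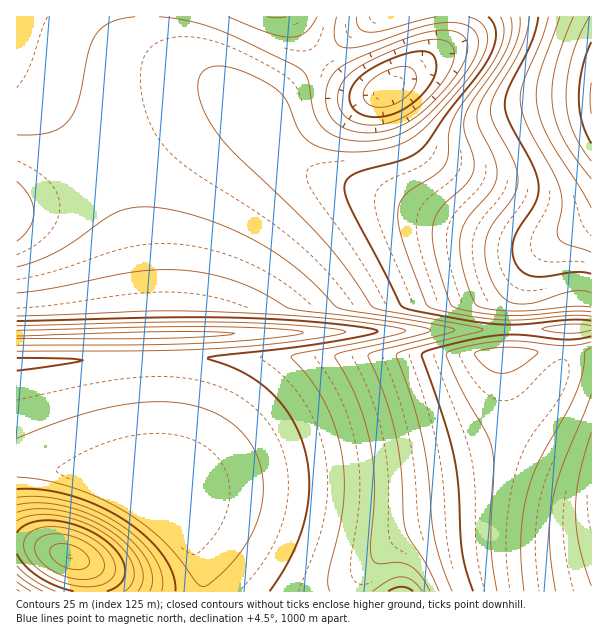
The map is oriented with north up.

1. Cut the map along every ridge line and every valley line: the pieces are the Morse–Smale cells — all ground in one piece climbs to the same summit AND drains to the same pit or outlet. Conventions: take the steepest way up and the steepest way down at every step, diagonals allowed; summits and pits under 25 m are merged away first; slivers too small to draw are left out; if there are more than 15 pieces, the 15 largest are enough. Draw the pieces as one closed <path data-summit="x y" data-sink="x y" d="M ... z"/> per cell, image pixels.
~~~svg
<path data-summit="591 494" data-sink="149 503" d="M504 354l-66 2-282 4 0 119-4 15-4 7 17 11 15 15 12 16 10 24 2 25 153 0 3-10 6-10 24-26 20-12 15-5 24-3 57 0 48 4 34-2 4-3 0-75-37-16-26-20-18-27z"/><path data-summit="591 99" data-sink="155 335" d="M234 102l-15 1-21 7-31 17-67 41 21 42 11 38 7 58 0 29-122 2 0 25 138-2 1-24 20-2 382-4 34-3-1-107-36 20-13 4-27 0-30-8-60-22-36-16-69-22-15-7-25-22-12-21-11-14-15-9z"/><path data-summit="591 99" data-sink="389 89" d="M591 16l-138 0-2 19-6 12-52 39-15 6-19-2-15-10-24-22-46 41-9 11-3 9 18 28 16 16 24 13 57 17 48 21 60 22 30 8 27 0 13-4 37-21z"/><path data-summit="591 99" data-sink="389 89" d="M149 16l-133 1 0 63 32 26 24 23 14 18 13 21 99-58 29-8 19 2-30-20-45-24-14-15-6-12z"/><path data-summit="591 494" data-sink="155 335" d="M591 328l-415 6-20 2 0 23 282-3 66-2 7 33 18 27 26 20 36 16z"/><path data-summit="17 213" data-sink="155 335" d="M101 169l-41 23-44 15 1 130 122-2 0-29-7-58-11-38z"/><path data-summit="591 99" data-sink="149 503" d="M155 360l-138 2-1 105 29 1 39 7 35 12 28 15 4-4 3-10 3-36z"/><path data-summit="69 557" data-sink="149 503" d="M45 468l-29 0 1 76 21 2 39 13 9 10 4 23 114-1 0-15-5-18-13-24-21-22-10-7-44-21-27-9z"/><path data-summit="591 494" data-sink="401 591" d="M591 526l-34 4-51-4-57 0-30 4-18 8-11 8-24 26-6 10-2 9 233 1z"/><path data-summit="591 99" data-sink="278 17" d="M293 16l-143 0 0 10 7 19 14 15 53 28 37 28 13-17 46-42-8-10z"/><path data-summit="392 17" data-sink="389 89" d="M452 16l-77 0-34 24-21 17 15 16 21 15 13 4 15-1 14-7 47-37 7-18z"/><path data-summit="17 213" data-sink="389 89" d="M17 80l-1 126 5 0 39-14 40-24-28-39-24-23z"/><path data-summit="69 557" data-sink="17 591" d="M30 544l-14 1 1 47 73-1 0-12-4-10-9-10z"/><path data-summit="392 17" data-sink="278 17" d="M374 16l-80 1 18 30 9 9z"/>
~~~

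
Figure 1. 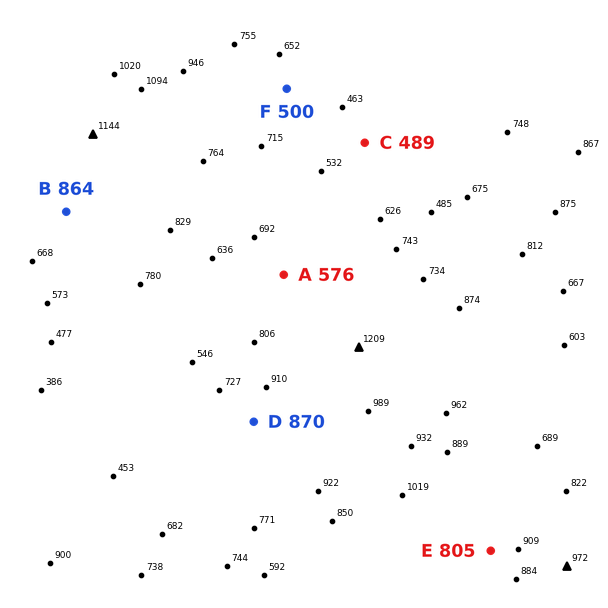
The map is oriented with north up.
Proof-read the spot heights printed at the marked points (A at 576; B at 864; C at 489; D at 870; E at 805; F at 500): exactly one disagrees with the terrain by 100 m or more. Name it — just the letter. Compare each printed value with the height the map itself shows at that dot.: A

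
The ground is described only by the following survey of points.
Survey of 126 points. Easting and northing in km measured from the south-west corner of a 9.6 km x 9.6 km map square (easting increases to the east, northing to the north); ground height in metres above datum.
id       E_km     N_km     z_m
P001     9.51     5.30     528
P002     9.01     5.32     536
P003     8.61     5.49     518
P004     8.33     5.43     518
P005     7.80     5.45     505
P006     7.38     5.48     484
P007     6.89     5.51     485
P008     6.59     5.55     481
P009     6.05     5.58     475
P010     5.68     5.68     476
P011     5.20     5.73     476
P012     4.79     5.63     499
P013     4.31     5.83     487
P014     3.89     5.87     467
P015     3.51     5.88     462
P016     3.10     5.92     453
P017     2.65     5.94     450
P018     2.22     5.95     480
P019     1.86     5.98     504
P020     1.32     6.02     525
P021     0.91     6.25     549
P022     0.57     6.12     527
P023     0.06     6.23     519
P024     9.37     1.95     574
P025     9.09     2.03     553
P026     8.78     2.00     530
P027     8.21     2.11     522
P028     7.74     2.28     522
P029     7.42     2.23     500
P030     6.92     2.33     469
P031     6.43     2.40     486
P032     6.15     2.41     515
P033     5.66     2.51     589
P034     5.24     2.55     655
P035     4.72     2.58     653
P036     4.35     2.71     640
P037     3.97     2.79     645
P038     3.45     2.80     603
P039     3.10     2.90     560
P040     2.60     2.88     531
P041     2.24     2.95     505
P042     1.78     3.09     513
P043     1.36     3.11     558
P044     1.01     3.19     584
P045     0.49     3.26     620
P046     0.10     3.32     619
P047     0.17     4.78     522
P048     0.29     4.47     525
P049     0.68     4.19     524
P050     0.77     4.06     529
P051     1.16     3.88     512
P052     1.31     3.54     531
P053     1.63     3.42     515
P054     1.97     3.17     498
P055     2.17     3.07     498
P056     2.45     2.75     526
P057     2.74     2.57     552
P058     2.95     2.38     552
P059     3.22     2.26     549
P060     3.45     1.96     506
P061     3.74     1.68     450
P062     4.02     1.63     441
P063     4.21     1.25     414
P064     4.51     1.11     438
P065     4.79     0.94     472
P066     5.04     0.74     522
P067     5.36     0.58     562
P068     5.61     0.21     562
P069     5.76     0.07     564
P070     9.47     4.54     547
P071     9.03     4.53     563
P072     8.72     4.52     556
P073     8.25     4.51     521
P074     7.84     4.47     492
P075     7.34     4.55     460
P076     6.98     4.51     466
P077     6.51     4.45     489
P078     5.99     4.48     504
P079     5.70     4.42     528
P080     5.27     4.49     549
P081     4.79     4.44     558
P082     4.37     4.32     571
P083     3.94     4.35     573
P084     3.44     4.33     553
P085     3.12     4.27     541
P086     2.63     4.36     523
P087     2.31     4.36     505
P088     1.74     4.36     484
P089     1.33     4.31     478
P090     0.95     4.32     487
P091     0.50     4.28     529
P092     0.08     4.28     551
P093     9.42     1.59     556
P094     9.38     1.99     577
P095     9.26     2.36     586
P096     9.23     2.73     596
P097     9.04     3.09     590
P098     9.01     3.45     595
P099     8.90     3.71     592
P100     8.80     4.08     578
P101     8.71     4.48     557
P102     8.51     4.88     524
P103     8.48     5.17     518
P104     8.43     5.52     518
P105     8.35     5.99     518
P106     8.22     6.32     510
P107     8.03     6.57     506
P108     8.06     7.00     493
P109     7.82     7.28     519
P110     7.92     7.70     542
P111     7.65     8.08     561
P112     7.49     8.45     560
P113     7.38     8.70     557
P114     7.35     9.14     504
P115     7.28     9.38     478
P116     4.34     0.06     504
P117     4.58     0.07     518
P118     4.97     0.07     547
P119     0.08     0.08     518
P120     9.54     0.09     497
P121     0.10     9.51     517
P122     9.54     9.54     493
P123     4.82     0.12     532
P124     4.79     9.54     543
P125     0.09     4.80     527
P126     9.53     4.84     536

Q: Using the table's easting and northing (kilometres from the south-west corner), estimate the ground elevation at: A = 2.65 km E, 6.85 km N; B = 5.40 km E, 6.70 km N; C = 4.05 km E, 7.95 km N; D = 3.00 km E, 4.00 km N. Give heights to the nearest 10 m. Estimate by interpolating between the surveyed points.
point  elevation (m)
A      530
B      530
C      510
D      550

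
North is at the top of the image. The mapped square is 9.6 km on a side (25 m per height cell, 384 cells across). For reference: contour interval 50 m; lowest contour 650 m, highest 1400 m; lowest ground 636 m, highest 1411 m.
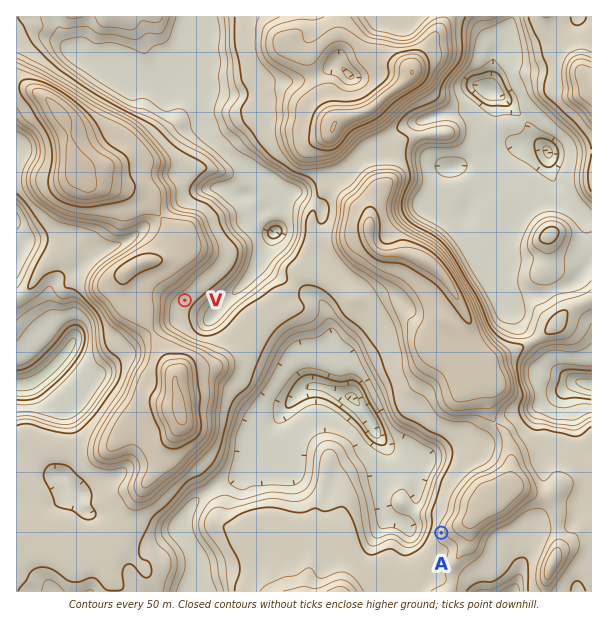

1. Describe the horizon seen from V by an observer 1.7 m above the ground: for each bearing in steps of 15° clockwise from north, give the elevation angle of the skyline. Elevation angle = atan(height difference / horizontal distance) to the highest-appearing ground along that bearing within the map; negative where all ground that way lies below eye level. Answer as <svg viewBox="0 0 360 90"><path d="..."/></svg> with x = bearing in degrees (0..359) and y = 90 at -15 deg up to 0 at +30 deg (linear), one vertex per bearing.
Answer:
<svg viewBox="0 0 360 90"><path d="M0 25l15 8 15 15 15 3 15 3 15-4 15 3 15 2 15 1 15 3 15-12 15-9 15-12 15 3 15 4 15-1 15-5 15-4 15 0 15 1 15-3 15-3 15-1 15 2"/></svg>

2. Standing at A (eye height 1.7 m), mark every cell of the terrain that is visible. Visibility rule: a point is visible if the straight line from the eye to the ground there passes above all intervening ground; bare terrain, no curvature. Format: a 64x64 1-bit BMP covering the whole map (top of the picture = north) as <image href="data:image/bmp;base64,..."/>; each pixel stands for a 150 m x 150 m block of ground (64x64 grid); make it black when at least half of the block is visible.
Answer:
<image width="64" height="64" href="data:image/bmp;base64,Qk0+AgAAAAAAAD4AAAAoAAAAQAAAAEAAAAABAAEAAAAAAAACAAATCwAAEwsAAAIAAAAAAAAA////AAAAAAAAEAAD3/8AAIAwAADf/wAAgzIADP//AADH/gAO//4AAP/8AA///gAA//wAP/92AAD//AB//+MAAP4+AH//4AAA+AcAH//yAACAB4AMT/AAAAADwAAPsAAAAAPgAC/wAAAAAfgAP/AAAAAA/gA/8AAAAAB+AD/wAAAAAH8AH7AAAAAAfwAOOAAAAAA/AA5/AAAAAD8AHv8AAAAAH4B+/4AAAAA/gAf/wAAAAD/AD7/gAAAAP/wfv4AAAAA//n//AAAAAD////8AAAAAH///zgAAAAAB///YAAAAAAD//8AAAAAAAP//wAAAAAAAf//AAAAAAAA//+AAAAADAB//wAAAAAPwD//AgAAAH/gD8cCAAAAf/AHjwQAAAA/+AcfmAAAAA/8Aj/wAAAAAP4Df8AAAAAAfAN8AAAAAAB4AAAAAAAAAHgAAAAAAAAAOAAAAAAAAAAAAAAAAAAHwAAAAAAAAA/gAAAAAAAAA+BAAAAAAAAD4OAAAAAAAADHwA4AAAAAAA8APgAAAAAAAABzgAAAAAAAAMDAAAAAAAAAgEAAAAAIAAGAAAAAAAAAAAAAAAAAAAAAAAAAAAAAAAAAAAAAAAAAAAAAAAAAAAAAAAAAAAAAAAAAAAAAAAAAAAAAAAAAAAAAAAAAAAAAAAAAAAAAAAAgAAAAAAAAAPgAAAAAAAA=="/>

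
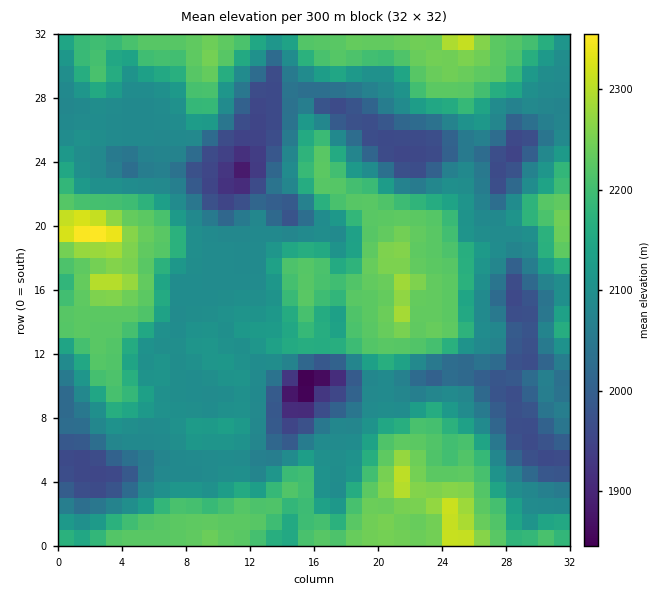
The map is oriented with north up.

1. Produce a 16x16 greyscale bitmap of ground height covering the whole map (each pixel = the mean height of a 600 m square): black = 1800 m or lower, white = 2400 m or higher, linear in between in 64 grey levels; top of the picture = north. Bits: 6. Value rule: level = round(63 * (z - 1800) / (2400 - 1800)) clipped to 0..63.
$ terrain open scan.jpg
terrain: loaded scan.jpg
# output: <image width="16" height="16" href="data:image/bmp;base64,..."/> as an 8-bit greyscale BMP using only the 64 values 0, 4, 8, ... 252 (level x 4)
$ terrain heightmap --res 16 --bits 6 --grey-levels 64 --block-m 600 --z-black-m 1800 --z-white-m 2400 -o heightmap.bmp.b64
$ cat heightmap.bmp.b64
<image width="16" height="16" href="data:image/bmp;base64,Qk02BQAAAAAAADYEAAAoAAAAEAAAABAAAAABAAgAAAAAAAABAAATCwAAEwsAAAABAAAAAAAAAAAAAAEBAQACAgIAAwMDAAQEBAAFBQUABgYGAAcHBwAICAgACQkJAAoKCgALCwsADAwMAA0NDQAODg4ADw8PABAQEAAREREAEhISABMTEwAUFBQAFRUVABYWFgAXFxcAGBgYABkZGQAaGhoAGxsbABwcHAAdHR0AHh4eAB8fHwAgICAAISEhACIiIgAjIyMAJCQkACUlJQAmJiYAJycnACgoKAApKSkAKioqACsrKwAsLCwALS0tAC4uLgAvLy8AMDAwADExMQAyMjIAMzMzADQ0NAA1NTUANjY2ADc3NwA4ODgAOTk5ADo6OgA7OzsAPDw8AD09PQA+Pj4APz8/AEBAQABBQUEAQkJCAENDQwBEREQARUVFAEZGRgBHR0cASEhIAElJSQBKSkoAS0tLAExMTABNTU0ATk5OAE9PTwBQUFAAUVFRAFJSUgBTU1MAVFRUAFVVVQBWVlYAV1dXAFhYWABZWVkAWlpaAFtbWwBcXFwAXV1dAF5eXgBfX18AYGBgAGFhYQBiYmIAY2NjAGRkZABlZWUAZmZmAGdnZwBoaGgAaWlpAGpqagBra2sAbGxsAG1tbQBubm4Ab29vAHBwcABxcXEAcnJyAHNzcwB0dHQAdXV1AHZ2dgB3d3cAeHh4AHl5eQB6enoAe3t7AHx8fAB9fX0Afn5+AH9/fwCAgIAAgYGBAIKCggCDg4MAhISEAIWFhQCGhoYAh4eHAIiIiACJiYkAioqKAIuLiwCMjIwAjY2NAI6OjgCPj48AkJCQAJGRkQCSkpIAk5OTAJSUlACVlZUAlpaWAJeXlwCYmJgAmZmZAJqamgCbm5sAnJycAJ2dnQCenp4An5+fAKCgoAChoaEAoqKiAKOjowCkpKQApaWlAKampgCnp6cAqKioAKmpqQCqqqoAq6urAKysrACtra0Arq6uAK+vrwCwsLAAsbGxALKysgCzs7MAtLS0ALW1tQC2trYAt7e3ALi4uAC5ubkAurq6ALu7uwC8vLwAvb29AL6+vgC/v78AwMDAAMHBwQDCwsIAw8PDAMTExADFxcUAxsbGAMfHxwDIyMgAycnJAMrKygDLy8sAzMzMAM3NzQDOzs4Az8/PANDQ0ADR0dEA0tLSANPT0wDU1NQA1dXVANbW1gDX19cA2NjYANnZ2QDa2toA29vbANzc3ADd3d0A3t7eAN/f3wDg4OAA4eHhAOLi4gDj4+MA5OTkAOXl5QDm5uYA5+fnAOjo6ADp6ekA6urqAOvr6wDs7OwA7e3tAO7u7gDv7+8A8PDwAPHx8QDy8vIA8/PzAPT09AD19fUA9vb2APf39wD4+PgA+fn5APr6+gD7+/sA/Pz8AP39/QD+/v4A////AIycsLS0tKigqLi8uNS4lJxcXHiUlKCkqISswMDIqHx0REhgeHh8dJR8kMS0sJBcSFh0eHyEhGRQdICkrKB0SFholJB8fHxkJERseIB8WExogKyMgICAdEQ8cIRkYFhQaKiwlHyAgIiYmKy4sJx4THywuLSIfICApJywwLSkcEh4rMi8jHx8gLCksMC4qHhYhNTYvKh8eHyIhKC8tJyAeKjEvKyQZFRgXJCssKiMcJC0kHhwcEgsUIywlGhgeFhkmIB4dHRgPESEmFxERGBcSHh4fHh8lGBAcFRMZHiMgGh0hJiAjLCATGx4eISwuKiQfJikpKy4qHyUsLCwvMi4qIg="/>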